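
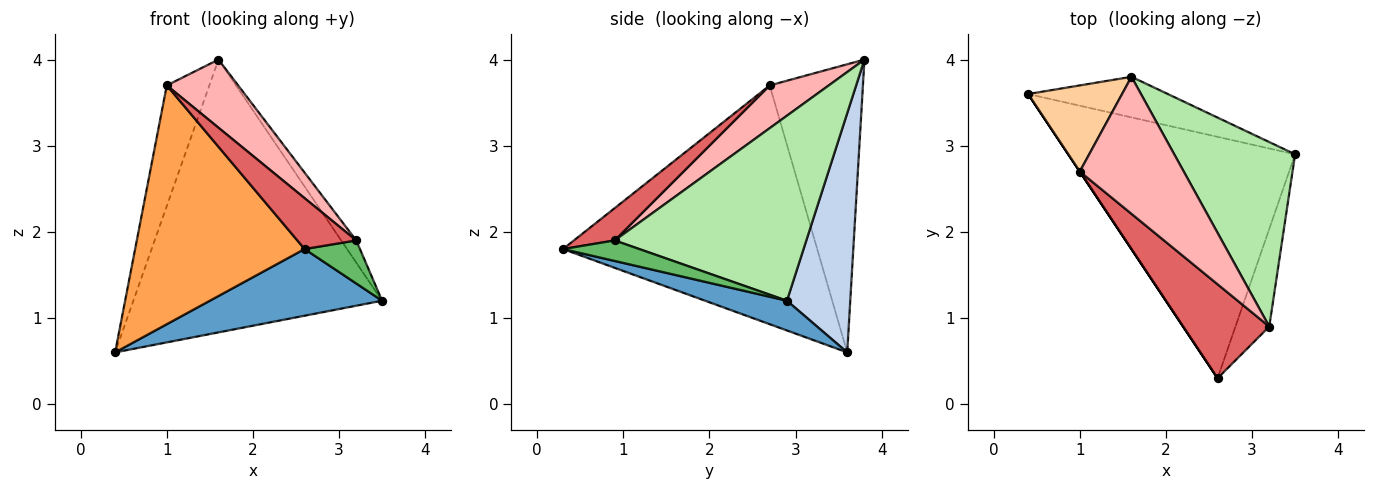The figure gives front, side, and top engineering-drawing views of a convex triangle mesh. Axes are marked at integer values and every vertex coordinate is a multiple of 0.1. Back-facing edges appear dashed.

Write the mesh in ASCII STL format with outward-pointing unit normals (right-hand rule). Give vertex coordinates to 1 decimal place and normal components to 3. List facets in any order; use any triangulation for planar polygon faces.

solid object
 facet normal 0.125 -0.264 -0.956
  outer loop
   vertex 2.6 0.3 1.8
   vertex 0.4 3.6 0.6
   vertex 3.5 2.9 1.2
  endloop
 endfacet
 facet normal 0.244 0.959 -0.143
  outer loop
   vertex 1.6 3.8 4.0
   vertex 3.5 2.9 1.2
   vertex 0.4 3.6 0.6
  endloop
 endfacet
 facet normal -0.832 -0.555 0.000
  outer loop
   vertex 1.0 2.7 3.7
   vertex 0.4 3.6 0.6
   vertex 2.6 0.3 1.8
  endloop
 endfacet
 facet normal -0.872 0.398 0.284
  outer loop
   vertex 1.0 2.7 3.7
   vertex 1.6 3.8 4.0
   vertex 0.4 3.6 0.6
  endloop
 endfacet
 facet normal 0.486 -0.353 -0.800
  outer loop
   vertex 3.2 0.9 1.9
   vertex 2.6 0.3 1.8
   vertex 3.5 2.9 1.2
  endloop
 endfacet
 facet normal 0.835 0.066 0.546
  outer loop
   vertex 3.2 0.9 1.9
   vertex 3.5 2.9 1.2
   vertex 1.6 3.8 4.0
  endloop
 endfacet
 facet normal 0.313 -0.452 0.835
  outer loop
   vertex 3.2 0.9 1.9
   vertex 1.0 2.7 3.7
   vertex 2.6 0.3 1.8
  endloop
 endfacet
 facet normal 0.346 -0.418 0.840
  outer loop
   vertex 3.2 0.9 1.9
   vertex 1.6 3.8 4.0
   vertex 1.0 2.7 3.7
  endloop
 endfacet
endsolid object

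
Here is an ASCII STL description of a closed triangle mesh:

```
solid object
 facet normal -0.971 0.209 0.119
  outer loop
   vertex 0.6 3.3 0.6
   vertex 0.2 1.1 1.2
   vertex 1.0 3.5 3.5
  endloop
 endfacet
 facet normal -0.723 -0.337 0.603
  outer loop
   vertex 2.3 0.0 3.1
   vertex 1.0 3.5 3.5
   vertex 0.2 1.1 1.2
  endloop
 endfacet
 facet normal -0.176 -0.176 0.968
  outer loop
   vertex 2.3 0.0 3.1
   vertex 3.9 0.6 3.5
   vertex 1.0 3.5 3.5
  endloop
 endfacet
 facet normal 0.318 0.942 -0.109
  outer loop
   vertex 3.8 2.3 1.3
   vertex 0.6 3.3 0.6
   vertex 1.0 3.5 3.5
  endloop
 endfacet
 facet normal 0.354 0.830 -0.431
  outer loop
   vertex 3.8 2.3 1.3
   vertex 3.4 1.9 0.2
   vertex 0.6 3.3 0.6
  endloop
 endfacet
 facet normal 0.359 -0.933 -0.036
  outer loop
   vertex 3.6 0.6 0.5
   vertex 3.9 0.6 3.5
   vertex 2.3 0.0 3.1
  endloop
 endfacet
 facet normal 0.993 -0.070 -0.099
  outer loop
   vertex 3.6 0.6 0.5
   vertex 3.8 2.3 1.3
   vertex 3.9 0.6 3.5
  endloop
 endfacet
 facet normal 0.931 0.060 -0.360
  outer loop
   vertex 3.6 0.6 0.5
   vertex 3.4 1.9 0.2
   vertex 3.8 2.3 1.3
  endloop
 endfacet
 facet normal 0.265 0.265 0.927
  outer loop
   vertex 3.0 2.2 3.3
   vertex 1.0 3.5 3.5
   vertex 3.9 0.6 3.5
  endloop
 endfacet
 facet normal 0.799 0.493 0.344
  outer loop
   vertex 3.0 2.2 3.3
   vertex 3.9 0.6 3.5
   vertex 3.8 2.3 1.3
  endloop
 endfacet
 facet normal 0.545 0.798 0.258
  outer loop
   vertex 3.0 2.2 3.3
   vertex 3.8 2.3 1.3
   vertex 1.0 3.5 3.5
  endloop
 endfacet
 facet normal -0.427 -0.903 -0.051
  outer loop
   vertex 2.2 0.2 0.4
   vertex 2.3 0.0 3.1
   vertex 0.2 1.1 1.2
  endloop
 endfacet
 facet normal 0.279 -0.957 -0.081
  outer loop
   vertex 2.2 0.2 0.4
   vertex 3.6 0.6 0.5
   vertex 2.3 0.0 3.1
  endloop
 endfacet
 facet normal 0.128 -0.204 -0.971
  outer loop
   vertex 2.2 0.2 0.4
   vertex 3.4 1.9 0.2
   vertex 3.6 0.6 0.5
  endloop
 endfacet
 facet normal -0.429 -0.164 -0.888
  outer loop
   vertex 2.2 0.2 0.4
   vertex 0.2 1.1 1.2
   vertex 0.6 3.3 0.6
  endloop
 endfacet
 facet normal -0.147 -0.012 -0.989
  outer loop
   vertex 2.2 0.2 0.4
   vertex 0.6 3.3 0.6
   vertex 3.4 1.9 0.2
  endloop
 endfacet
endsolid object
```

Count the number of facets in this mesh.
16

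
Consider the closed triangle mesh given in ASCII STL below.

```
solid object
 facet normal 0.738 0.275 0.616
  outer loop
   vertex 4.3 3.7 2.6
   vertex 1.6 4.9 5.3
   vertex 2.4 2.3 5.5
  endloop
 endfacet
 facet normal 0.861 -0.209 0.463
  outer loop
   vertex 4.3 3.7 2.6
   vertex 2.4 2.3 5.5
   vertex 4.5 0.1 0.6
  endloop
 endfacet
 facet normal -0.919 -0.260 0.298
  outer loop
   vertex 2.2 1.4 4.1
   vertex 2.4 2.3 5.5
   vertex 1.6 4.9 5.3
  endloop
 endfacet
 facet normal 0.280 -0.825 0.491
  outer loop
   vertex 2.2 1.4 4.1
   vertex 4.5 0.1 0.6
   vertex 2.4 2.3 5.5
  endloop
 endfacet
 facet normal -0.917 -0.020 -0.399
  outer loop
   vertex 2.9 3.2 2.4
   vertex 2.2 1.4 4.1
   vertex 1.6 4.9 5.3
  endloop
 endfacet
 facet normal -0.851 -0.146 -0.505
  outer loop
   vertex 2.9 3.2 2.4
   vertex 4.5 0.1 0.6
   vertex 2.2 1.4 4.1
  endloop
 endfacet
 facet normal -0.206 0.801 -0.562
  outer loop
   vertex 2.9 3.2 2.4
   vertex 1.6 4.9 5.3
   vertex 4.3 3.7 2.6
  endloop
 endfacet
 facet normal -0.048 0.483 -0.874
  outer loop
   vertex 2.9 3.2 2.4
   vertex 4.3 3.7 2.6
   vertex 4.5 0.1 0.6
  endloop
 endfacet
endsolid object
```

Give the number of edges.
12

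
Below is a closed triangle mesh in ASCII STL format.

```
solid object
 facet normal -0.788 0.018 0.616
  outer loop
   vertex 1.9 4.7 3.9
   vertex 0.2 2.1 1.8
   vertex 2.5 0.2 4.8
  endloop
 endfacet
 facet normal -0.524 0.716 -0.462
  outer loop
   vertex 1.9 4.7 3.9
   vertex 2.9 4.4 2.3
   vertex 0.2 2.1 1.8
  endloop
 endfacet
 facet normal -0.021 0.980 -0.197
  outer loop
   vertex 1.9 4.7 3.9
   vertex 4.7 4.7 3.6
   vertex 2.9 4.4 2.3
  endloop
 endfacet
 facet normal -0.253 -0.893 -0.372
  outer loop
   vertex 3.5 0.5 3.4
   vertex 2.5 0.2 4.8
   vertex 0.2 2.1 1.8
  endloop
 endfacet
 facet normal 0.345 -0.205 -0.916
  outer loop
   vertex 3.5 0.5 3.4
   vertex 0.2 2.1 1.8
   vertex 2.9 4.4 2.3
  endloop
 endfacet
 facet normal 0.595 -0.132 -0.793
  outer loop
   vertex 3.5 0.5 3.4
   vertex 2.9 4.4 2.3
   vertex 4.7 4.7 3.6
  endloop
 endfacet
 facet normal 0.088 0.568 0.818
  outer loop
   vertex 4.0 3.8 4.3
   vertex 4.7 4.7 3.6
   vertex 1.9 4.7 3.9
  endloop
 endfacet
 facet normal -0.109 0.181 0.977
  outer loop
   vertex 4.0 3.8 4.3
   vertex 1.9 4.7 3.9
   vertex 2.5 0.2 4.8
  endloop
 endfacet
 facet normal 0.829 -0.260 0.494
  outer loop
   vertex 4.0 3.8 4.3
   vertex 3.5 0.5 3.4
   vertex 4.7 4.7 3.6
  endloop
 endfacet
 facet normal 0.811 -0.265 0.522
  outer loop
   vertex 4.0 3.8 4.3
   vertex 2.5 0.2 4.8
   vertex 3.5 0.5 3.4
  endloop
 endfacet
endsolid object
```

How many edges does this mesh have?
15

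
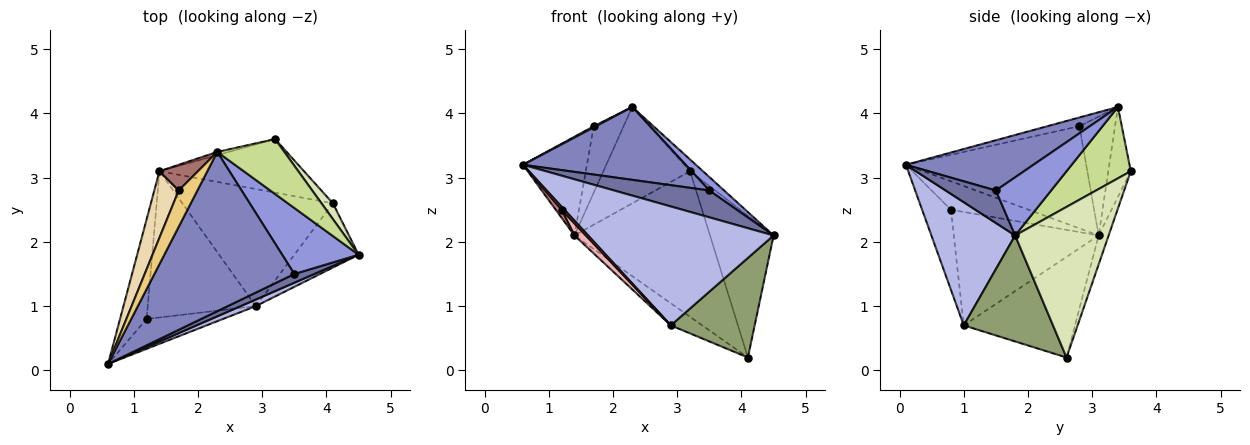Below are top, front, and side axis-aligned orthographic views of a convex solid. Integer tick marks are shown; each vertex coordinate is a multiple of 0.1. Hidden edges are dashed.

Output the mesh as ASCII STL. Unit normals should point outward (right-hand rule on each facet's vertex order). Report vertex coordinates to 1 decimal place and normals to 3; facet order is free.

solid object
 facet normal 0.448 -0.850 0.276
  outer loop
   vertex 3.5 1.5 2.8
   vertex 0.6 0.1 3.2
   vertex 4.5 1.8 2.1
  endloop
 endfacet
 facet normal 0.310 -0.396 0.864
  outer loop
   vertex 3.5 1.5 2.8
   vertex 2.3 3.4 4.1
   vertex 0.6 0.1 3.2
  endloop
 endfacet
 facet normal 0.598 -0.160 0.786
  outer loop
   vertex 3.5 1.5 2.8
   vertex 4.5 1.8 2.1
   vertex 2.3 3.4 4.1
  endloop
 endfacet
 facet normal 0.411 -0.910 0.050
  outer loop
   vertex 2.9 1.0 0.7
   vertex 4.5 1.8 2.1
   vertex 0.6 0.1 3.2
  endloop
 endfacet
 facet normal 0.667 -0.626 -0.404
  outer loop
   vertex 2.9 1.0 0.7
   vertex 4.1 2.6 0.2
   vertex 4.5 1.8 2.1
  endloop
 endfacet
 facet normal -0.549 0.155 -0.821
  outer loop
   vertex 2.9 1.0 0.7
   vertex 1.4 3.1 2.1
   vertex 4.1 2.6 0.2
  endloop
 endfacet
 facet normal 0.721 0.144 0.678
  outer loop
   vertex 3.2 3.6 3.1
   vertex 2.3 3.4 4.1
   vertex 4.5 1.8 2.1
  endloop
 endfacet
 facet normal 0.825 0.561 0.063
  outer loop
   vertex 3.2 3.6 3.1
   vertex 4.5 1.8 2.1
   vertex 4.1 2.6 0.2
  endloop
 endfacet
 facet normal -0.251 0.967 -0.032
  outer loop
   vertex 3.2 3.6 3.1
   vertex 1.4 3.1 2.1
   vertex 2.3 3.4 4.1
  endloop
 endfacet
 facet normal -0.069 0.936 -0.344
  outer loop
   vertex 3.2 3.6 3.1
   vertex 4.1 2.6 0.2
   vertex 1.4 3.1 2.1
  endloop
 endfacet
 facet normal -0.424 -0.028 0.905
  outer loop
   vertex 1.7 2.8 3.8
   vertex 0.6 0.1 3.2
   vertex 2.3 3.4 4.1
  endloop
 endfacet
 facet normal -0.920 0.326 0.220
  outer loop
   vertex 1.7 2.8 3.8
   vertex 1.4 3.1 2.1
   vertex 0.6 0.1 3.2
  endloop
 endfacet
 facet normal -0.744 0.623 0.241
  outer loop
   vertex 1.7 2.8 3.8
   vertex 2.3 3.4 4.1
   vertex 1.4 3.1 2.1
  endloop
 endfacet
 facet normal -0.730 -0.055 -0.681
  outer loop
   vertex 1.2 0.8 2.5
   vertex 0.6 0.1 3.2
   vertex 1.4 3.1 2.1
  endloop
 endfacet
 facet normal -0.721 -0.071 -0.689
  outer loop
   vertex 1.2 0.8 2.5
   vertex 2.9 1.0 0.7
   vertex 0.6 0.1 3.2
  endloop
 endfacet
 facet normal -0.723 -0.057 -0.689
  outer loop
   vertex 1.2 0.8 2.5
   vertex 1.4 3.1 2.1
   vertex 2.9 1.0 0.7
  endloop
 endfacet
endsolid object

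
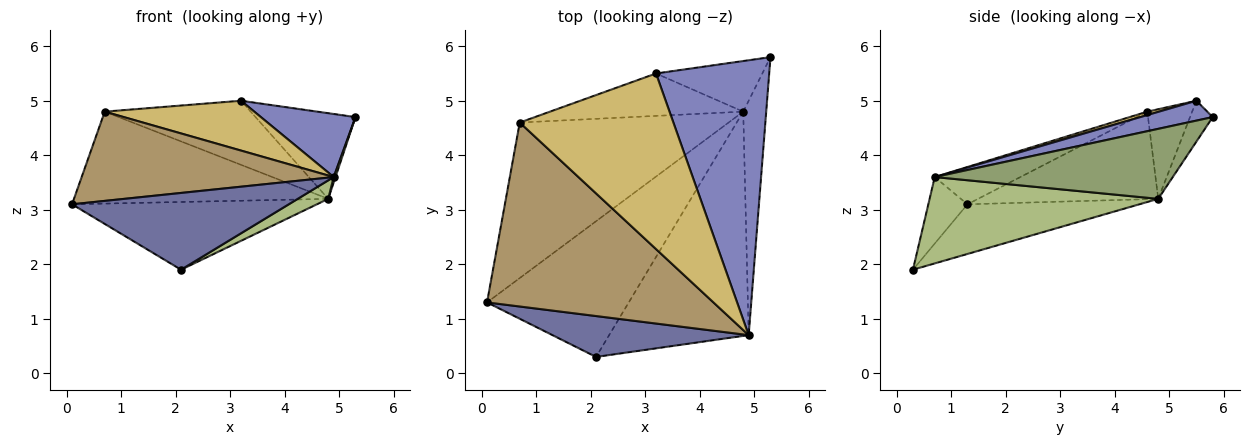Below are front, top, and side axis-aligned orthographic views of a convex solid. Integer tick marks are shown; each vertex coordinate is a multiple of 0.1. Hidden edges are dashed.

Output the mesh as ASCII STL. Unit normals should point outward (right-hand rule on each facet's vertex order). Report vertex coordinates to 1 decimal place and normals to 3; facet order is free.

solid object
 facet normal -0.157 -0.872 0.464
  outer loop
   vertex 4.9 0.7 3.6
   vertex 0.1 1.3 3.1
   vertex 2.1 0.3 1.9
  endloop
 endfacet
 facet normal 0.169 -0.220 0.961
  outer loop
   vertex 4.9 0.7 3.6
   vertex 5.3 5.8 4.7
   vertex 3.2 5.5 5.0
  endloop
 endfacet
 facet normal -0.299 0.426 -0.854
  outer loop
   vertex 4.8 4.8 3.2
   vertex 2.1 0.3 1.9
   vertex 0.1 1.3 3.1
  endloop
 endfacet
 facet normal -0.192 0.845 -0.499
  outer loop
   vertex 4.8 4.8 3.2
   vertex 3.2 5.5 5.0
   vertex 5.3 5.8 4.7
  endloop
 endfacet
 facet normal 0.950 -0.007 -0.312
  outer loop
   vertex 4.8 4.8 3.2
   vertex 5.3 5.8 4.7
   vertex 4.9 0.7 3.6
  endloop
 endfacet
 facet normal 0.525 -0.070 -0.848
  outer loop
   vertex 4.8 4.8 3.2
   vertex 4.9 0.7 3.6
   vertex 2.1 0.3 1.9
  endloop
 endfacet
 facet normal -0.339 0.479 -0.810
  outer loop
   vertex 0.7 4.6 4.8
   vertex 4.8 4.8 3.2
   vertex 0.1 1.3 3.1
  endloop
 endfacet
 facet normal -0.248 0.808 -0.535
  outer loop
   vertex 0.7 4.6 4.8
   vertex 3.2 5.5 5.0
   vertex 4.8 4.8 3.2
  endloop
 endfacet
 facet normal -0.147 -0.432 0.890
  outer loop
   vertex 0.7 4.6 4.8
   vertex 0.1 1.3 3.1
   vertex 4.9 0.7 3.6
  endloop
 endfacet
 facet normal 0.021 -0.273 0.962
  outer loop
   vertex 0.7 4.6 4.8
   vertex 4.9 0.7 3.6
   vertex 3.2 5.5 5.0
  endloop
 endfacet
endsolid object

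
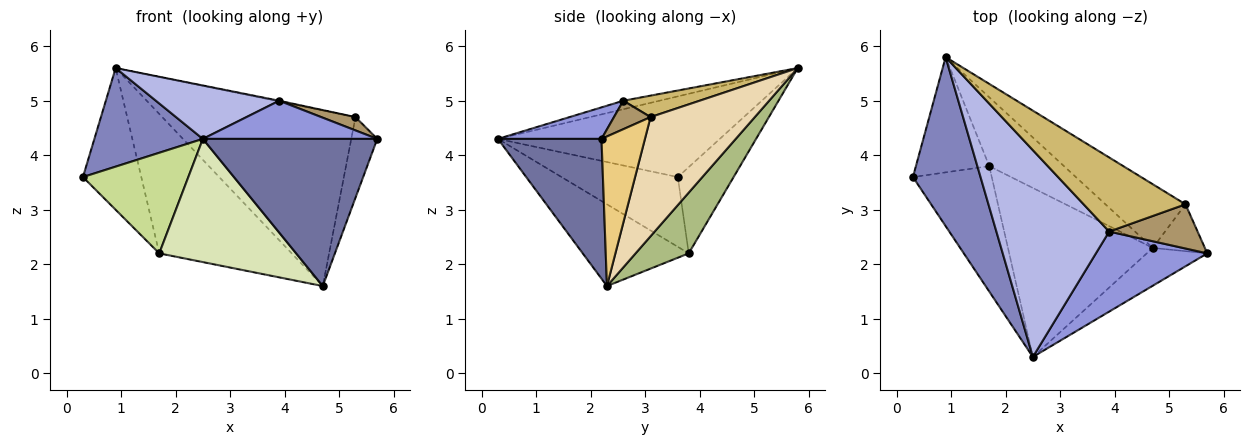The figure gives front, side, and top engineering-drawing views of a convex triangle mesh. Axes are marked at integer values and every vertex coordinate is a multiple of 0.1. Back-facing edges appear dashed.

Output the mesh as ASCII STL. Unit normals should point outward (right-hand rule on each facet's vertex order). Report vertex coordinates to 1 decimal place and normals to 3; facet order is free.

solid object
 facet normal 0.499 -0.840 -0.216
  outer loop
   vertex 4.7 2.3 1.6
   vertex 5.7 2.2 4.3
   vertex 2.5 0.3 4.3
  endloop
 endfacet
 facet normal -0.718 -0.351 0.601
  outer loop
   vertex 0.9 5.8 5.6
   vertex 0.3 3.6 3.6
   vertex 2.5 0.3 4.3
  endloop
 endfacet
 facet normal 0.248 -0.417 0.875
  outer loop
   vertex 3.9 2.6 5.0
   vertex 2.5 0.3 4.3
   vertex 5.7 2.2 4.3
  endloop
 endfacet
 facet normal -0.073 -0.249 0.966
  outer loop
   vertex 3.9 2.6 5.0
   vertex 0.9 5.8 5.6
   vertex 2.5 0.3 4.3
  endloop
 endfacet
 facet normal -0.596 0.623 -0.507
  outer loop
   vertex 1.7 3.8 2.2
   vertex 0.3 3.6 3.6
   vertex 0.9 5.8 5.6
  endloop
 endfacet
 facet normal 0.339 0.844 -0.417
  outer loop
   vertex 1.7 3.8 2.2
   vertex 0.9 5.8 5.6
   vertex 4.7 2.3 1.6
  endloop
 endfacet
 facet normal -0.568 -0.515 -0.642
  outer loop
   vertex 1.7 3.8 2.2
   vertex 2.5 0.3 4.3
   vertex 0.3 3.6 3.6
  endloop
 endfacet
 facet normal -0.415 -0.536 -0.735
  outer loop
   vertex 1.7 3.8 2.2
   vertex 4.7 2.3 1.6
   vertex 2.5 0.3 4.3
  endloop
 endfacet
 facet normal 0.295 -0.276 0.915
  outer loop
   vertex 5.3 3.1 4.7
   vertex 3.9 2.6 5.0
   vertex 5.7 2.2 4.3
  endloop
 endfacet
 facet normal 0.206 0.010 0.978
  outer loop
   vertex 5.3 3.1 4.7
   vertex 0.9 5.8 5.6
   vertex 3.9 2.6 5.0
  endloop
 endfacet
 facet normal 0.822 0.492 -0.286
  outer loop
   vertex 5.3 3.1 4.7
   vertex 5.7 2.2 4.3
   vertex 4.7 2.3 1.6
  endloop
 endfacet
 facet normal 0.452 0.838 -0.304
  outer loop
   vertex 5.3 3.1 4.7
   vertex 4.7 2.3 1.6
   vertex 0.9 5.8 5.6
  endloop
 endfacet
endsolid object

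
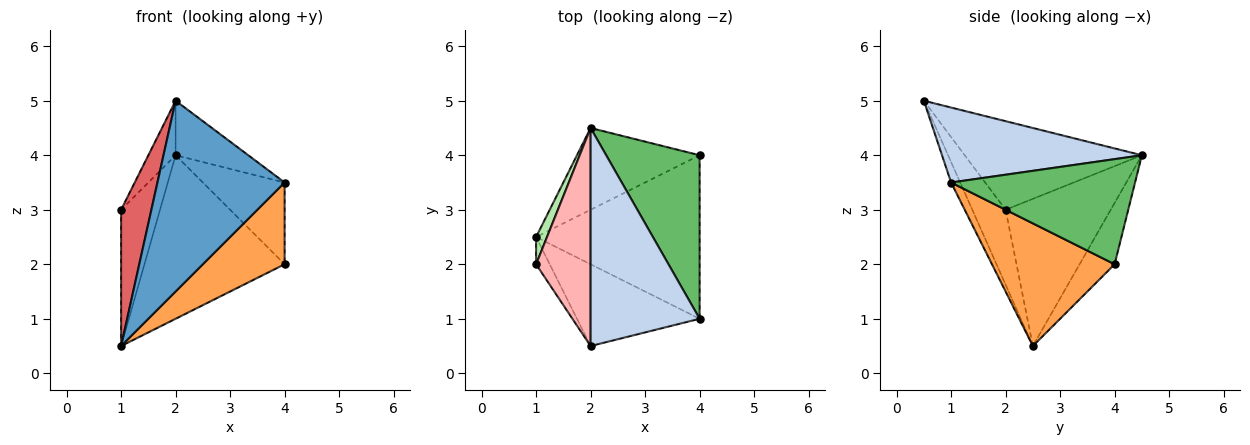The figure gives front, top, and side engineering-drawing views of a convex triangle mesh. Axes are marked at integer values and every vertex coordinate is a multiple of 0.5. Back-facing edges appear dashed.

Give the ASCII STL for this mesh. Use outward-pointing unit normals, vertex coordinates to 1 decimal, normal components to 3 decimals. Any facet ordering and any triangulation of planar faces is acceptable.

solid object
 facet normal -0.066 -0.917 -0.393
  outer loop
   vertex 2.0 0.5 5.0
   vertex 1.0 2.5 0.5
   vertex 4.0 1.0 3.5
  endloop
 endfacet
 facet normal 0.555 0.202 0.807
  outer loop
   vertex 2.0 0.5 5.0
   vertex 4.0 1.0 3.5
   vertex 2.0 4.5 4.0
  endloop
 endfacet
 facet normal 0.557 -0.371 -0.743
  outer loop
   vertex 4.0 4.0 2.0
   vertex 4.0 1.0 3.5
   vertex 1.0 2.5 0.5
  endloop
 endfacet
 facet normal -0.218 0.873 -0.436
  outer loop
   vertex 4.0 4.0 2.0
   vertex 1.0 2.5 0.5
   vertex 2.0 4.5 4.0
  endloop
 endfacet
 facet normal 0.709 0.315 0.630
  outer loop
   vertex 4.0 4.0 2.0
   vertex 2.0 4.5 4.0
   vertex 4.0 1.0 3.5
  endloop
 endfacet
 facet normal -0.935 0.346 0.069
  outer loop
   vertex 1.0 2.0 3.0
   vertex 2.0 4.5 4.0
   vertex 1.0 2.5 0.5
  endloop
 endfacet
 facet normal -0.733 -0.667 -0.133
  outer loop
   vertex 1.0 2.0 3.0
   vertex 1.0 2.5 0.5
   vertex 2.0 0.5 5.0
  endloop
 endfacet
 facet normal -0.844 0.130 0.520
  outer loop
   vertex 1.0 2.0 3.0
   vertex 2.0 0.5 5.0
   vertex 2.0 4.5 4.0
  endloop
 endfacet
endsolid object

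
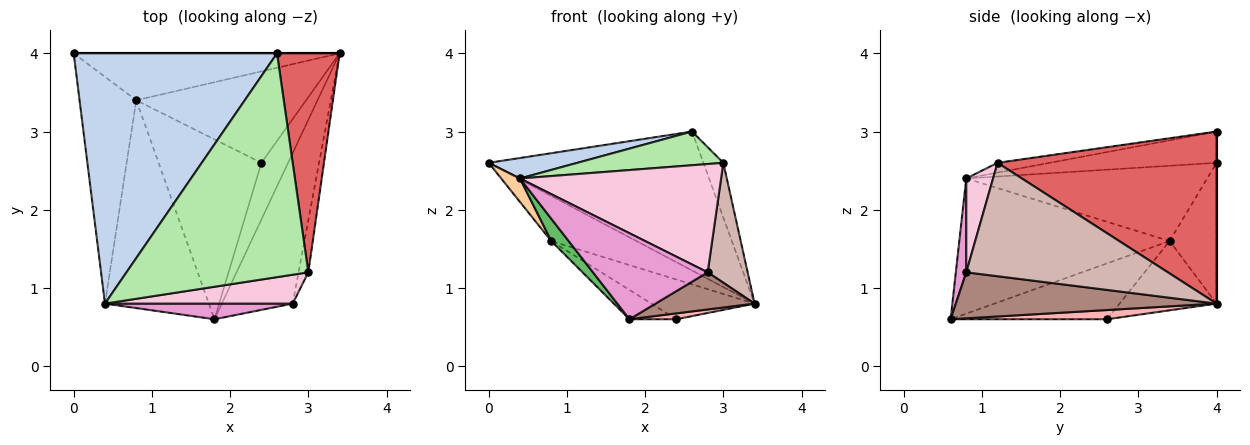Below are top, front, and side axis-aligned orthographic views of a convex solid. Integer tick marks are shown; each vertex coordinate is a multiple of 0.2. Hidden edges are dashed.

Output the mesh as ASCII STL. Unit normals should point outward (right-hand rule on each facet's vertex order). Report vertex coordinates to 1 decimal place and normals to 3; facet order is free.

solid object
 facet normal 0.000 1.000 0.000
  outer loop
   vertex 2.6 4.0 3.0
   vertex 3.4 4.0 0.8
   vertex 0.0 4.0 2.6
  endloop
 endfacet
 facet normal -0.152 -0.081 0.985
  outer loop
   vertex 0.4 0.8 2.4
   vertex 2.6 4.0 3.0
   vertex 0.0 4.0 2.6
  endloop
 endfacet
 facet normal -0.357 0.647 -0.674
  outer loop
   vertex 0.8 3.4 1.6
   vertex 0.0 4.0 2.6
   vertex 3.4 4.0 0.8
  endloop
 endfacet
 facet normal -0.797 -0.062 -0.600
  outer loop
   vertex 0.8 3.4 1.6
   vertex 0.4 0.8 2.4
   vertex 0.0 4.0 2.6
  endloop
 endfacet
 facet normal -0.791 -0.065 -0.608
  outer loop
   vertex 0.8 3.4 1.6
   vertex 1.8 0.6 0.6
   vertex 0.4 0.8 2.4
  endloop
 endfacet
 facet normal -0.053 -0.149 0.987
  outer loop
   vertex 3.0 1.2 2.6
   vertex 2.6 4.0 3.0
   vertex 0.4 0.8 2.4
  endloop
 endfacet
 facet normal 0.936 0.085 0.341
  outer loop
   vertex 3.0 1.2 2.6
   vertex 3.4 4.0 0.8
   vertex 2.6 4.0 3.0
  endloop
 endfacet
 facet normal 0.324 -0.097 -0.941
  outer loop
   vertex 2.4 2.6 0.6
   vertex 3.4 4.0 0.8
   vertex 1.8 0.6 0.6
  endloop
 endfacet
 facet normal -0.350 0.373 -0.859
  outer loop
   vertex 2.4 2.6 0.6
   vertex 0.8 3.4 1.6
   vertex 3.4 4.0 0.8
  endloop
 endfacet
 facet normal -0.473 0.142 -0.870
  outer loop
   vertex 2.4 2.6 0.6
   vertex 1.8 0.6 0.6
   vertex 0.8 3.4 1.6
  endloop
 endfacet
 facet normal 0.533 -0.203 -0.821
  outer loop
   vertex 2.8 0.8 1.2
   vertex 1.8 0.6 0.6
   vertex 3.4 4.0 0.8
  endloop
 endfacet
 facet normal 0.977 -0.194 -0.084
  outer loop
   vertex 2.8 0.8 1.2
   vertex 3.4 4.0 0.8
   vertex 3.0 1.2 2.6
  endloop
 endfacet
 facet normal 0.089 -0.980 0.178
  outer loop
   vertex 2.8 0.8 1.2
   vertex 0.4 0.8 2.4
   vertex 1.8 0.6 0.6
  endloop
 endfacet
 facet normal 0.128 -0.958 0.256
  outer loop
   vertex 2.8 0.8 1.2
   vertex 3.0 1.2 2.6
   vertex 0.4 0.8 2.4
  endloop
 endfacet
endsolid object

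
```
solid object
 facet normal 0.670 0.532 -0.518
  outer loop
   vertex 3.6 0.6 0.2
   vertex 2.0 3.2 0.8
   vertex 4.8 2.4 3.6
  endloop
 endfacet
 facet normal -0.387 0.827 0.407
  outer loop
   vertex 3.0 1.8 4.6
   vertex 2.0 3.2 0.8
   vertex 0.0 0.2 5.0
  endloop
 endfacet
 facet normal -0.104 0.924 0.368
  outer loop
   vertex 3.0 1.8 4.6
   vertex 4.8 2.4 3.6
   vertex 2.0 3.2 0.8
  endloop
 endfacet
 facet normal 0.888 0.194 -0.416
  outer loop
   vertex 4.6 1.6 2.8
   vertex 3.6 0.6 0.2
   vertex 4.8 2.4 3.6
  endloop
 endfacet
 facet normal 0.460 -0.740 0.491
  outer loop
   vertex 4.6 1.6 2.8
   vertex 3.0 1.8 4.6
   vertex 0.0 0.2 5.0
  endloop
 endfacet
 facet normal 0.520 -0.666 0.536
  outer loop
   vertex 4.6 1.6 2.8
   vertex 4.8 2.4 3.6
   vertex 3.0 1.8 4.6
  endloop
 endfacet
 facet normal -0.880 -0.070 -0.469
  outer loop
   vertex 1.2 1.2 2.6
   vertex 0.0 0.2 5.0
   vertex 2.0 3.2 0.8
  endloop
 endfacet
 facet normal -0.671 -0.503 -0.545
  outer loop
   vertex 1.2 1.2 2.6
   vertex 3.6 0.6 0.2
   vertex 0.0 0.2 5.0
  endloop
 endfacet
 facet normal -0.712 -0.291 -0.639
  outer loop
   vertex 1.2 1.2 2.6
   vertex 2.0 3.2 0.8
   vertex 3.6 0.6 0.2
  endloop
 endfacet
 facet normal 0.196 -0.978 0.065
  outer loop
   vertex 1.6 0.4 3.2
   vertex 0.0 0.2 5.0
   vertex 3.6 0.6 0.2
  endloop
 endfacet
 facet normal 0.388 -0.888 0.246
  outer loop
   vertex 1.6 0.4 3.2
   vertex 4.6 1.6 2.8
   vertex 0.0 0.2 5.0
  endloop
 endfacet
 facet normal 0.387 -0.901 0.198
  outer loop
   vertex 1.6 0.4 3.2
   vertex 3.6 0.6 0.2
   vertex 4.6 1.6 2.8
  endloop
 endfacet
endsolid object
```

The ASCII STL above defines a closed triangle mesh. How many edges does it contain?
18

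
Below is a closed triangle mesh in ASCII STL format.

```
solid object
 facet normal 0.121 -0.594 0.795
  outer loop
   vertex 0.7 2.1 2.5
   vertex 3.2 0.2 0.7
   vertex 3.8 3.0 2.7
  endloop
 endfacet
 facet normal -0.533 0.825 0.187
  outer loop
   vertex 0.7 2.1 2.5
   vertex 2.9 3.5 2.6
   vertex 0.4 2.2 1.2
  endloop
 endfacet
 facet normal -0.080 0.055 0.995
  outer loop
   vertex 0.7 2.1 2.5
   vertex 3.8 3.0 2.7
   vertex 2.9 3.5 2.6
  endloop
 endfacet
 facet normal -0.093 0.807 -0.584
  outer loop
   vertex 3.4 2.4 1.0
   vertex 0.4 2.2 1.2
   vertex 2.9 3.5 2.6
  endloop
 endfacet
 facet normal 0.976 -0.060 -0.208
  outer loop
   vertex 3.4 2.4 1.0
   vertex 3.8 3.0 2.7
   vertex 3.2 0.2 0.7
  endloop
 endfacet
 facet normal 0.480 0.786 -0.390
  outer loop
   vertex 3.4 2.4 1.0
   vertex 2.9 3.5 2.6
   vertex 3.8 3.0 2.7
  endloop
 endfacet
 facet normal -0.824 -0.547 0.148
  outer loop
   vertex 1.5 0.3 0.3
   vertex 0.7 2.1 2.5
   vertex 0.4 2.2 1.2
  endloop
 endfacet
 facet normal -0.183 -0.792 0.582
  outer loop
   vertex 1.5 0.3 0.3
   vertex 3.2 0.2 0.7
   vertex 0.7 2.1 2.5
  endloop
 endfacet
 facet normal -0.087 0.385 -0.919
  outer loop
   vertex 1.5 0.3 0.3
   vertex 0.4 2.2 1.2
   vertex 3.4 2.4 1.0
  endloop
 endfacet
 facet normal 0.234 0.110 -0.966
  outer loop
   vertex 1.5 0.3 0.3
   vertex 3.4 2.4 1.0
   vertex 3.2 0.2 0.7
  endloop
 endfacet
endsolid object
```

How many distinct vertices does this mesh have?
7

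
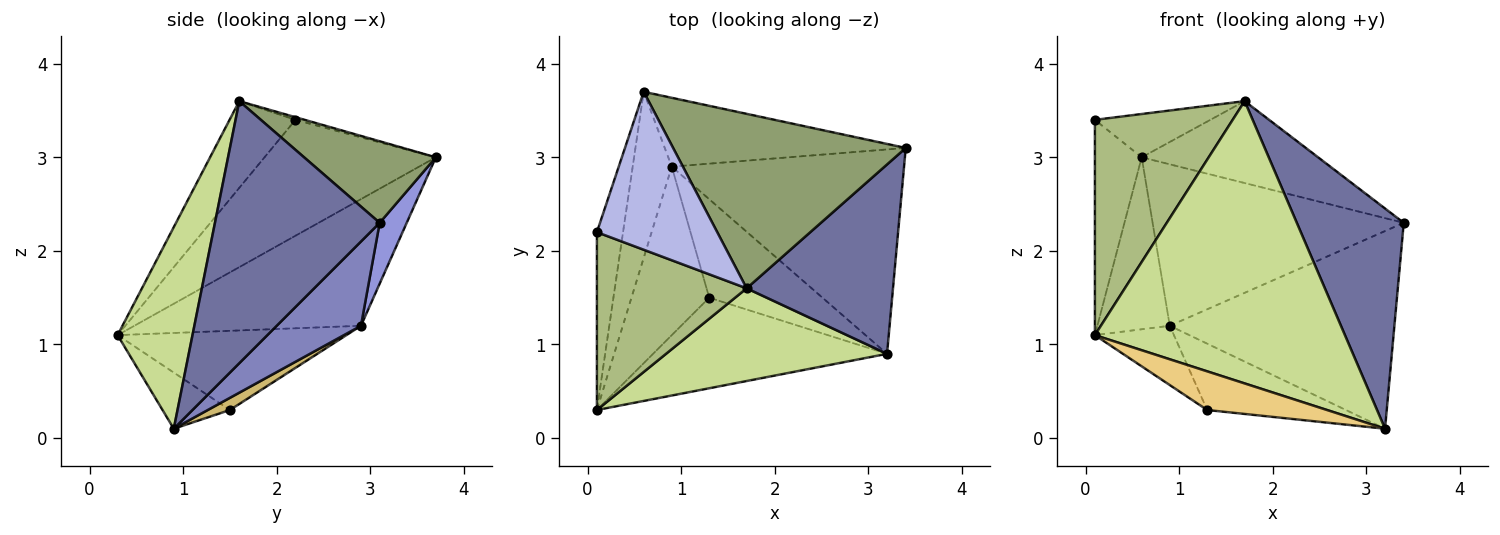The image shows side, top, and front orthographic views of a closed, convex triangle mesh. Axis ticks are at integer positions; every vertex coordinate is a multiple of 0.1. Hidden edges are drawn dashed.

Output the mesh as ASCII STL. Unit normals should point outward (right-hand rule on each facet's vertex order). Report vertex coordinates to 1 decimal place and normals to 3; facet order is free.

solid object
 facet normal 0.760 -0.493 0.424
  outer loop
   vertex 1.7 1.6 3.6
   vertex 3.2 0.9 0.1
   vertex 3.4 3.1 2.3
  endloop
 endfacet
 facet normal 0.252 0.673 -0.696
  outer loop
   vertex 0.9 2.9 1.2
   vertex 3.4 3.1 2.3
   vertex 3.2 0.9 0.1
  endloop
 endfacet
 facet normal 0.099 0.915 -0.390
  outer loop
   vertex 0.6 3.7 3.0
   vertex 3.4 3.1 2.3
   vertex 0.9 2.9 1.2
  endloop
 endfacet
 facet normal -0.021 0.264 0.964
  outer loop
   vertex 0.6 3.7 3.0
   vertex 0.1 2.2 3.4
   vertex 1.7 1.6 3.6
  endloop
 endfacet
 facet normal 0.302 0.405 0.863
  outer loop
   vertex 0.6 3.7 3.0
   vertex 1.7 1.6 3.6
   vertex 3.4 3.1 2.3
  endloop
 endfacet
 facet normal -0.346 -0.723 0.598
  outer loop
   vertex 0.1 0.3 1.1
   vertex 1.7 1.6 3.6
   vertex 0.1 2.2 3.4
  endloop
 endfacet
 facet normal 0.274 -0.914 0.300
  outer loop
   vertex 0.1 0.3 1.1
   vertex 3.2 0.9 0.1
   vertex 1.7 1.6 3.6
  endloop
 endfacet
 facet normal -0.943 0.257 -0.213
  outer loop
   vertex 0.1 0.3 1.1
   vertex 0.1 2.2 3.4
   vertex 0.6 3.7 3.0
  endloop
 endfacet
 facet normal -0.914 0.292 -0.282
  outer loop
   vertex 0.1 0.3 1.1
   vertex 0.6 3.7 3.0
   vertex 0.9 2.9 1.2
  endloop
 endfacet
 facet normal 0.089 0.556 -0.826
  outer loop
   vertex 1.3 1.5 0.3
   vertex 0.9 2.9 1.2
   vertex 3.2 0.9 0.1
  endloop
 endfacet
 facet normal -0.216 -0.383 -0.898
  outer loop
   vertex 1.3 1.5 0.3
   vertex 3.2 0.9 0.1
   vertex 0.1 0.3 1.1
  endloop
 endfacet
 facet normal -0.693 0.239 -0.680
  outer loop
   vertex 1.3 1.5 0.3
   vertex 0.1 0.3 1.1
   vertex 0.9 2.9 1.2
  endloop
 endfacet
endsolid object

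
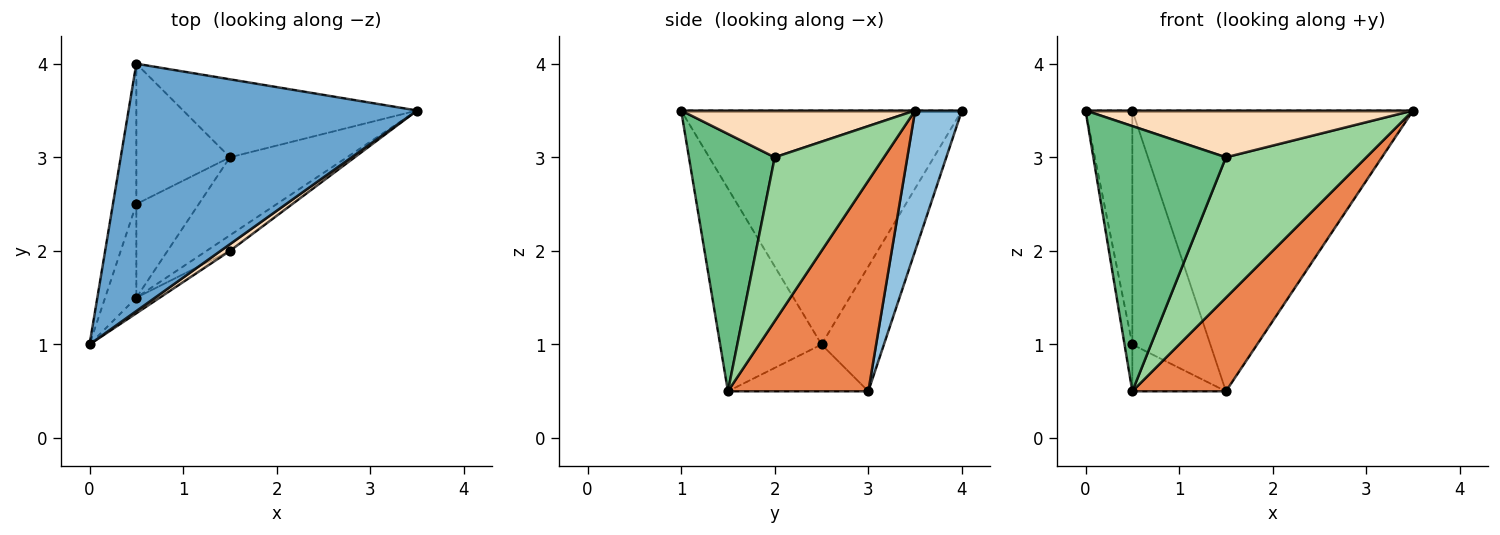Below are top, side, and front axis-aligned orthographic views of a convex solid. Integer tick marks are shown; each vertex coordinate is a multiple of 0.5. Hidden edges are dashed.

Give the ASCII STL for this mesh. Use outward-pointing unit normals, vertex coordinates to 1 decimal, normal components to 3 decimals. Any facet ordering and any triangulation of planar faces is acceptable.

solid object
 facet normal 0.000 0.000 1.000
  outer loop
   vertex 0.5 4.0 3.5
   vertex 0.0 1.0 3.5
   vertex 3.5 3.5 3.5
  endloop
 endfacet
 facet normal 0.159 0.951 -0.264
  outer loop
   vertex 1.5 3.0 0.5
   vertex 0.5 4.0 3.5
   vertex 3.5 3.5 3.5
  endloop
 endfacet
 facet normal -0.982 0.164 -0.098
  outer loop
   vertex 0.5 2.5 1.0
   vertex 0.0 1.0 3.5
   vertex 0.5 4.0 3.5
  endloop
 endfacet
 facet normal -0.566 0.707 -0.424
  outer loop
   vertex 0.5 2.5 1.0
   vertex 0.5 4.0 3.5
   vertex 1.5 3.0 0.5
  endloop
 endfacet
 facet normal 0.755 -0.504 -0.420
  outer loop
   vertex 0.5 1.5 0.5
   vertex 1.5 3.0 0.5
   vertex 3.5 3.5 3.5
  endloop
 endfacet
 facet normal -0.986 0.076 -0.152
  outer loop
   vertex 0.5 1.5 0.5
   vertex 0.0 1.0 3.5
   vertex 0.5 2.5 1.0
  endloop
 endfacet
 facet normal -0.557 0.371 -0.743
  outer loop
   vertex 0.5 1.5 0.5
   vertex 0.5 2.5 1.0
   vertex 1.5 3.0 0.5
  endloop
 endfacet
 facet normal 0.577 -0.808 0.115
  outer loop
   vertex 1.5 2.0 3.0
   vertex 3.5 3.5 3.5
   vertex 0.0 1.0 3.5
  endloop
 endfacet
 facet normal 0.543 -0.839 -0.049
  outer loop
   vertex 1.5 2.0 3.0
   vertex 0.0 1.0 3.5
   vertex 0.5 1.5 0.5
  endloop
 endfacet
 facet normal 0.612 -0.786 -0.087
  outer loop
   vertex 1.5 2.0 3.0
   vertex 0.5 1.5 0.5
   vertex 3.5 3.5 3.5
  endloop
 endfacet
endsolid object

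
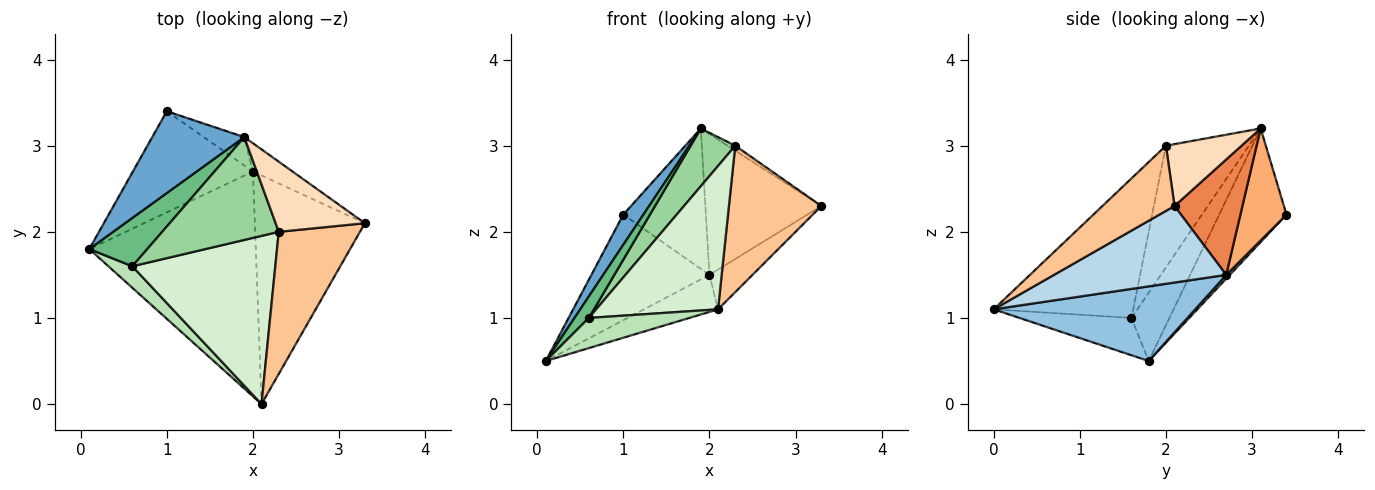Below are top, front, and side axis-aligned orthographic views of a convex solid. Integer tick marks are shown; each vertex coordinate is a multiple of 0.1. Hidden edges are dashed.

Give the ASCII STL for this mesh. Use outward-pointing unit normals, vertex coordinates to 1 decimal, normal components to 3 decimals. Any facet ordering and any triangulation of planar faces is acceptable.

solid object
 facet normal -0.757 -0.226 0.613
  outer loop
   vertex 1.0 3.4 2.2
   vertex 0.1 1.8 0.5
   vertex 1.9 3.1 3.2
  endloop
 endfacet
 facet normal 0.405 0.149 -0.902
  outer loop
   vertex 2.0 2.7 1.5
   vertex 2.1 0.0 1.1
   vertex 0.1 1.8 0.5
  endloop
 endfacet
 facet normal 0.565 0.141 -0.813
  outer loop
   vertex 2.0 2.7 1.5
   vertex 3.3 2.1 2.3
   vertex 2.1 0.0 1.1
  endloop
 endfacet
 facet normal 0.022 0.722 -0.691
  outer loop
   vertex 2.0 2.7 1.5
   vertex 0.1 1.8 0.5
   vertex 1.0 3.4 2.2
  endloop
 endfacet
 facet normal 0.498 0.850 -0.171
  outer loop
   vertex 2.0 2.7 1.5
   vertex 1.9 3.1 3.2
   vertex 3.3 2.1 2.3
  endloop
 endfacet
 facet normal 0.480 0.860 -0.174
  outer loop
   vertex 2.0 2.7 1.5
   vertex 1.0 3.4 2.2
   vertex 1.9 3.1 3.2
  endloop
 endfacet
 facet normal 0.488 -0.626 0.608
  outer loop
   vertex 2.3 2.0 3.0
   vertex 2.1 0.0 1.1
   vertex 3.3 2.1 2.3
  endloop
 endfacet
 facet normal 0.569 0.058 0.821
  outer loop
   vertex 2.3 2.0 3.0
   vertex 3.3 2.1 2.3
   vertex 1.9 3.1 3.2
  endloop
 endfacet
 facet normal -0.733 -0.277 0.622
  outer loop
   vertex 0.6 1.6 1.0
   vertex 1.9 3.1 3.2
   vertex 0.1 1.8 0.5
  endloop
 endfacet
 facet normal -0.673 -0.362 0.645
  outer loop
   vertex 0.6 1.6 1.0
   vertex 2.3 2.0 3.0
   vertex 1.9 3.1 3.2
  endloop
 endfacet
 facet normal -0.672 -0.603 0.431
  outer loop
   vertex 0.6 1.6 1.0
   vertex 0.1 1.8 0.5
   vertex 2.1 0.0 1.1
  endloop
 endfacet
 facet normal -0.596 -0.521 0.611
  outer loop
   vertex 0.6 1.6 1.0
   vertex 2.1 0.0 1.1
   vertex 2.3 2.0 3.0
  endloop
 endfacet
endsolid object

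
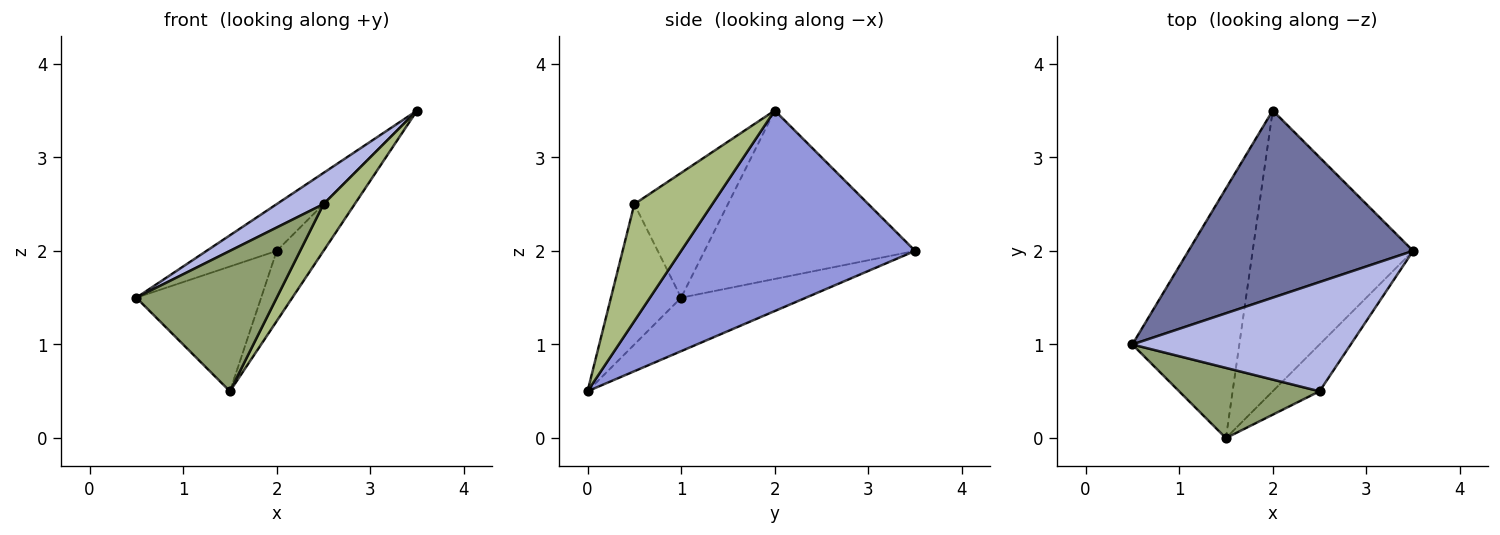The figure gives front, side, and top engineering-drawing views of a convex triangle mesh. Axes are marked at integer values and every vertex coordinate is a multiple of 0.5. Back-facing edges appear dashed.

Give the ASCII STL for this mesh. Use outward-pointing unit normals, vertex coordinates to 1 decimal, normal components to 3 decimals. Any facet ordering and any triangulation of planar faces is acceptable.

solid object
 facet normal -0.588 0.196 0.784
  outer loop
   vertex 2.0 3.5 2.0
   vertex 0.5 1.0 1.5
   vertex 3.5 2.0 3.5
  endloop
 endfacet
 facet normal -0.408 0.408 -0.816
  outer loop
   vertex 1.5 0.0 0.5
   vertex 0.5 1.0 1.5
   vertex 2.0 3.5 2.0
  endloop
 endfacet
 facet normal 0.772 0.154 -0.617
  outer loop
   vertex 1.5 0.0 0.5
   vertex 2.0 3.5 2.0
   vertex 3.5 2.0 3.5
  endloop
 endfacet
 facet normal -0.482 -0.241 0.843
  outer loop
   vertex 2.5 0.5 2.5
   vertex 3.5 2.0 3.5
   vertex 0.5 1.0 1.5
  endloop
 endfacet
 facet normal -0.408 -0.816 0.408
  outer loop
   vertex 2.5 0.5 2.5
   vertex 0.5 1.0 1.5
   vertex 1.5 0.0 0.5
  endloop
 endfacet
 facet normal 0.870 -0.348 -0.348
  outer loop
   vertex 2.5 0.5 2.5
   vertex 1.5 0.0 0.5
   vertex 3.5 2.0 3.5
  endloop
 endfacet
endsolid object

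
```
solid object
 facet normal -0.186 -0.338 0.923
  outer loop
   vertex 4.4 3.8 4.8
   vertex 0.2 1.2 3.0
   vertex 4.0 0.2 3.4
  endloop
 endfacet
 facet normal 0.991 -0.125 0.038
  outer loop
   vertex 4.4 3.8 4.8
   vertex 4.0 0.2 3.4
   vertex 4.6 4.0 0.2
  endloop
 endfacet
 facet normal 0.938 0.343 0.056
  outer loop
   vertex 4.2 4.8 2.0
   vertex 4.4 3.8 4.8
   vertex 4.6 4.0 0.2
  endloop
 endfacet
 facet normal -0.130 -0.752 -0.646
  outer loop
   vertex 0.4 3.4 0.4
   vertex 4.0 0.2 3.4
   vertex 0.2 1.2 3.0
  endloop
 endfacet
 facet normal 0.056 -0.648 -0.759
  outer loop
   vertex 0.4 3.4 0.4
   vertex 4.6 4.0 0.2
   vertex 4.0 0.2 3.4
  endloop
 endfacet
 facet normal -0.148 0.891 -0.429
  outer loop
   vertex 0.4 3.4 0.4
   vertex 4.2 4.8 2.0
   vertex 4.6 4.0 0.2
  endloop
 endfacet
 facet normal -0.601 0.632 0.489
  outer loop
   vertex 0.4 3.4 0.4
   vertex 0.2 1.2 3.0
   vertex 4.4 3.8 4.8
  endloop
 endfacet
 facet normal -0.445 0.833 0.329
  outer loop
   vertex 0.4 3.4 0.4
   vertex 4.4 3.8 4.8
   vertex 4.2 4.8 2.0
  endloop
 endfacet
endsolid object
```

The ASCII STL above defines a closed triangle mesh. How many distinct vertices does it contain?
6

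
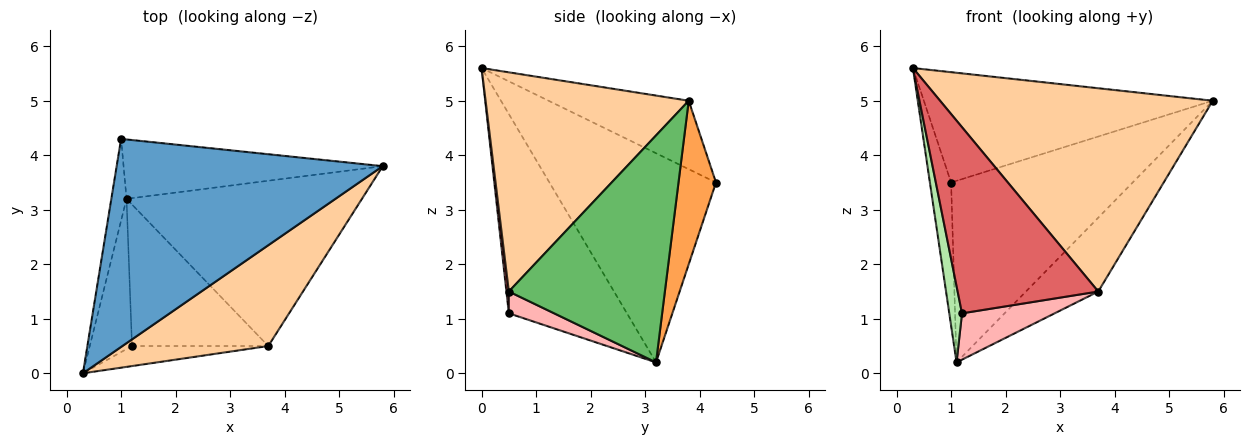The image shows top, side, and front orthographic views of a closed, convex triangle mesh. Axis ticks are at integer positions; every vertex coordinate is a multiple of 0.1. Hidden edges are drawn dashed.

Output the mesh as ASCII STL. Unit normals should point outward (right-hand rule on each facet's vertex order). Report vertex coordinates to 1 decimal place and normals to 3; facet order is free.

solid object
 facet normal -0.222 0.457 0.862
  outer loop
   vertex 1.0 4.3 3.5
   vertex 0.3 0.0 5.6
   vertex 5.8 3.8 5.0
  endloop
 endfacet
 facet normal -0.989 0.126 -0.072
  outer loop
   vertex 1.1 3.2 0.2
   vertex 0.3 0.0 5.6
   vertex 1.0 4.3 3.5
  endloop
 endfacet
 facet normal 0.192 0.933 -0.305
  outer loop
   vertex 1.1 3.2 0.2
   vertex 1.0 4.3 3.5
   vertex 5.8 3.8 5.0
  endloop
 endfacet
 facet normal 0.555 -0.745 0.369
  outer loop
   vertex 3.7 0.5 1.5
   vertex 5.8 3.8 5.0
   vertex 0.3 0.0 5.6
  endloop
 endfacet
 facet normal 0.661 0.306 -0.685
  outer loop
   vertex 3.7 0.5 1.5
   vertex 1.1 3.2 0.2
   vertex 5.8 3.8 5.0
  endloop
 endfacet
 facet normal -0.973 -0.105 -0.206
  outer loop
   vertex 1.2 0.5 1.1
   vertex 0.3 0.0 5.6
   vertex 1.1 3.2 0.2
  endloop
 endfacet
 facet normal 0.017 -0.994 -0.107
  outer loop
   vertex 1.2 0.5 1.1
   vertex 3.7 0.5 1.5
   vertex 0.3 0.0 5.6
  endloop
 endfacet
 facet normal 0.150 -0.308 -0.940
  outer loop
   vertex 1.2 0.5 1.1
   vertex 1.1 3.2 0.2
   vertex 3.7 0.5 1.5
  endloop
 endfacet
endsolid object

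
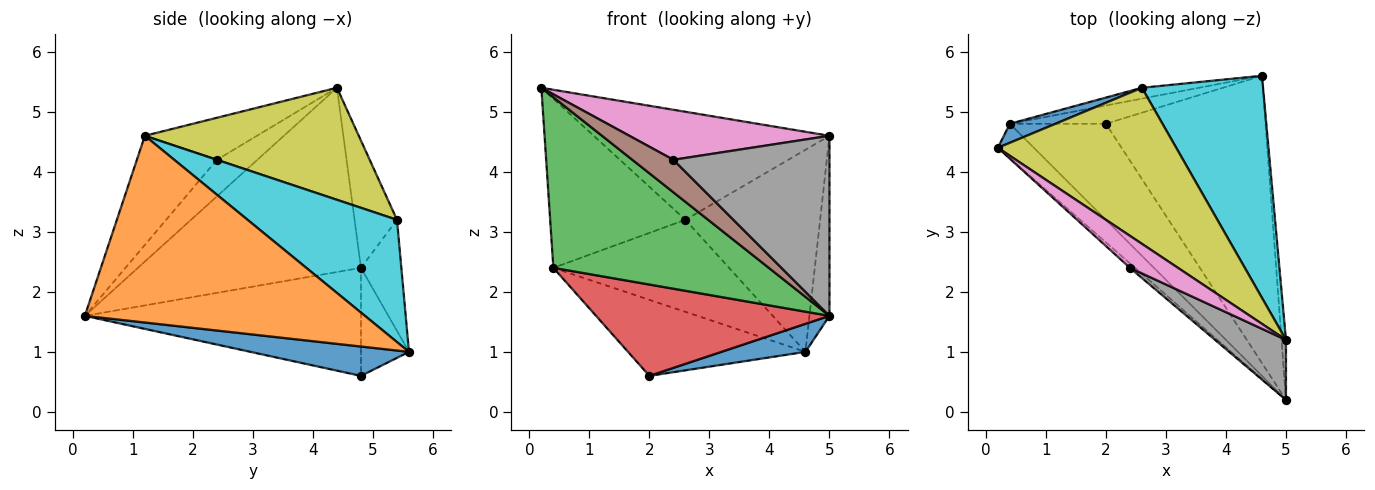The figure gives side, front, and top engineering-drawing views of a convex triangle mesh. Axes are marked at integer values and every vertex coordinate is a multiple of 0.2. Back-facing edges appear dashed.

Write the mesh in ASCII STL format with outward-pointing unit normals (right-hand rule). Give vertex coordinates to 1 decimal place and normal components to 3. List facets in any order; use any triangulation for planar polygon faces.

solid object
 facet normal 0.180 -0.095 -0.979
  outer loop
   vertex 2.0 4.8 0.6
   vertex 4.6 5.6 1.0
   vertex 5.0 0.2 1.6
  endloop
 endfacet
 facet normal 0.997 0.071 -0.024
  outer loop
   vertex 5.0 1.2 4.6
   vertex 5.0 0.2 1.6
   vertex 4.6 5.6 1.0
  endloop
 endfacet
 facet normal -0.712 -0.688 -0.139
  outer loop
   vertex 0.4 4.8 2.4
   vertex 5.0 0.2 1.6
   vertex 0.2 4.4 5.4
  endloop
 endfacet
 facet normal -0.632 -0.534 -0.562
  outer loop
   vertex 0.4 4.8 2.4
   vertex 2.0 4.8 0.6
   vertex 5.0 0.2 1.6
  endloop
 endfacet
 facet normal -0.255 0.940 -0.226
  outer loop
   vertex 0.4 4.8 2.4
   vertex 4.6 5.6 1.0
   vertex 2.0 4.8 0.6
  endloop
 endfacet
 facet normal -0.698 -0.709 -0.098
  outer loop
   vertex 2.4 2.4 4.2
   vertex 0.2 4.4 5.4
   vertex 5.0 0.2 1.6
  endloop
 endfacet
 facet normal -0.427 -0.762 0.488
  outer loop
   vertex 2.4 2.4 4.2
   vertex 5.0 1.2 4.6
   vertex 0.2 4.4 5.4
  endloop
 endfacet
 facet normal -0.437 -0.853 0.284
  outer loop
   vertex 2.4 2.4 4.2
   vertex 5.0 0.2 1.6
   vertex 5.0 1.2 4.6
  endloop
 endfacet
 facet normal 0.459 0.506 0.731
  outer loop
   vertex 2.6 5.4 3.2
   vertex 0.2 4.4 5.4
   vertex 5.0 1.2 4.6
  endloop
 endfacet
 facet normal 0.598 0.539 0.593
  outer loop
   vertex 2.6 5.4 3.2
   vertex 5.0 1.2 4.6
   vertex 4.6 5.6 1.0
  endloop
 endfacet
 facet normal -0.298 0.949 0.107
  outer loop
   vertex 2.6 5.4 3.2
   vertex 0.4 4.8 2.4
   vertex 0.2 4.4 5.4
  endloop
 endfacet
 facet normal -0.223 0.968 -0.114
  outer loop
   vertex 2.6 5.4 3.2
   vertex 4.6 5.6 1.0
   vertex 0.4 4.8 2.4
  endloop
 endfacet
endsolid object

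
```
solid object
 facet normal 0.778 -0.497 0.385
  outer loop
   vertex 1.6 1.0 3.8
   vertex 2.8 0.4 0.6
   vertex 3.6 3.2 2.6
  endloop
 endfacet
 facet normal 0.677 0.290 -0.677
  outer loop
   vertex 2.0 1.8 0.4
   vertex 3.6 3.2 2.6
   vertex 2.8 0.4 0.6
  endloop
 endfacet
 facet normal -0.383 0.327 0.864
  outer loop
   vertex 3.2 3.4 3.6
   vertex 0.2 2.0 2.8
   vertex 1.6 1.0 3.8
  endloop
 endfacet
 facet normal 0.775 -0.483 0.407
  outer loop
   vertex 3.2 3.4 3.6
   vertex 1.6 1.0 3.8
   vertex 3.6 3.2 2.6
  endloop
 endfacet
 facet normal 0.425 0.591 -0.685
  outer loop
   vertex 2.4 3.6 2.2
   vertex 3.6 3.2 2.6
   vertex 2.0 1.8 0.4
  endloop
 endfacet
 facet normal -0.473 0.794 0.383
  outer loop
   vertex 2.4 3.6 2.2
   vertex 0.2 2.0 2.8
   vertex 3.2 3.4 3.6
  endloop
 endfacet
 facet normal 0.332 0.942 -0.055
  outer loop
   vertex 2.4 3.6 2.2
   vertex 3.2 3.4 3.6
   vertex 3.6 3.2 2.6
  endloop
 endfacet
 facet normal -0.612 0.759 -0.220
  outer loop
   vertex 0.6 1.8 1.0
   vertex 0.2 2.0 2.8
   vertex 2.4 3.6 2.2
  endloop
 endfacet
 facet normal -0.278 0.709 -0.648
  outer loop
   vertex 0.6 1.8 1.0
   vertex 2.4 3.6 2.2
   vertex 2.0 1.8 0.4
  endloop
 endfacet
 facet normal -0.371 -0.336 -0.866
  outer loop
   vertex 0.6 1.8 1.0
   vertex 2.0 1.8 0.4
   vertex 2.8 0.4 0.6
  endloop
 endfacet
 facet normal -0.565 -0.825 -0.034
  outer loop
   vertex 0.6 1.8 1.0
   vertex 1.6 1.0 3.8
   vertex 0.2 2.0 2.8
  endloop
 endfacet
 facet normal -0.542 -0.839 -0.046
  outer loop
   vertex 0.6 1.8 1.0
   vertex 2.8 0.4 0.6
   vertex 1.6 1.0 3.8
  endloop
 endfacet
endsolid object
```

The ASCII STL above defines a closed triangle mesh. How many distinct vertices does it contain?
8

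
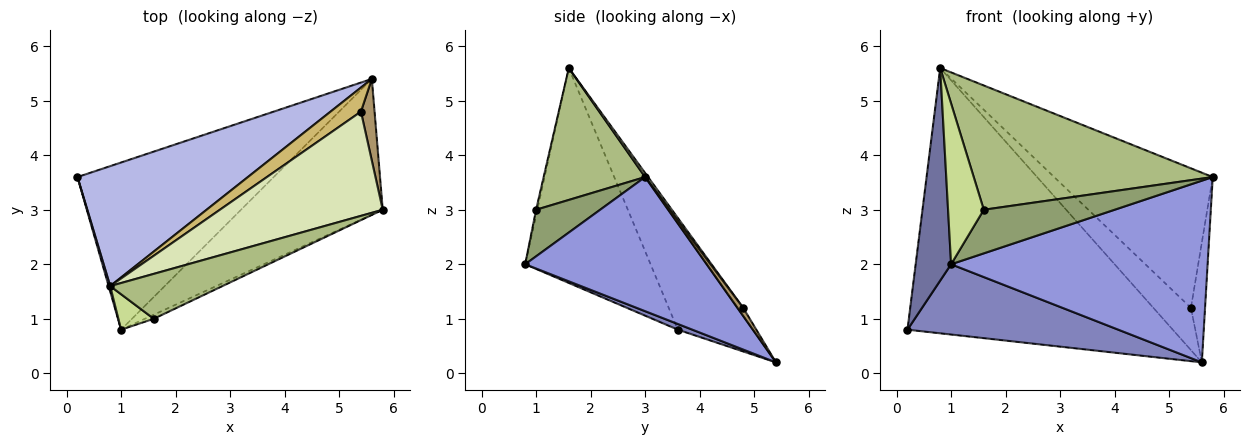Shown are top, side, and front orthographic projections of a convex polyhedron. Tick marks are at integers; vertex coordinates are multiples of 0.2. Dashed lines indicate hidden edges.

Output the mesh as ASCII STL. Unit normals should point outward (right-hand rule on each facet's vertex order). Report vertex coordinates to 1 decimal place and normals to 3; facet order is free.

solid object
 facet normal -0.962 -0.272 0.007
  outer loop
   vertex 0.8 1.6 5.6
   vertex 0.2 3.6 0.8
   vertex 1.0 0.8 2.0
  endloop
 endfacet
 facet normal 0.027 -0.387 -0.922
  outer loop
   vertex 5.6 5.4 0.2
   vertex 1.0 0.8 2.0
   vertex 0.2 3.6 0.8
  endloop
 endfacet
 facet normal 0.493 -0.697 -0.521
  outer loop
   vertex 5.6 5.4 0.2
   vertex 5.8 3.0 3.6
   vertex 1.0 0.8 2.0
  endloop
 endfacet
 facet normal -0.250 0.882 0.399
  outer loop
   vertex 5.6 5.4 0.2
   vertex 0.2 3.6 0.8
   vertex 0.8 1.6 5.6
  endloop
 endfacet
 facet normal 0.438 -0.895 -0.084
  outer loop
   vertex 1.6 1.0 3.0
   vertex 1.0 0.8 2.0
   vertex 5.8 3.0 3.6
  endloop
 endfacet
 facet normal 0.371 -0.873 0.316
  outer loop
   vertex 1.6 1.0 3.0
   vertex 5.8 3.0 3.6
   vertex 0.8 1.6 5.6
  endloop
 endfacet
 facet normal -0.033 -0.976 0.215
  outer loop
   vertex 1.6 1.0 3.0
   vertex 0.8 1.6 5.6
   vertex 1.0 0.8 2.0
  endloop
 endfacet
 facet normal 0.015 0.801 0.598
  outer loop
   vertex 5.4 4.8 1.2
   vertex 0.8 1.6 5.6
   vertex 5.8 3.0 3.6
  endloop
 endfacet
 facet normal 0.320 0.783 0.534
  outer loop
   vertex 5.4 4.8 1.2
   vertex 5.8 3.0 3.6
   vertex 5.6 5.4 0.2
  endloop
 endfacet
 facet normal -0.130 0.861 0.491
  outer loop
   vertex 5.4 4.8 1.2
   vertex 5.6 5.4 0.2
   vertex 0.8 1.6 5.6
  endloop
 endfacet
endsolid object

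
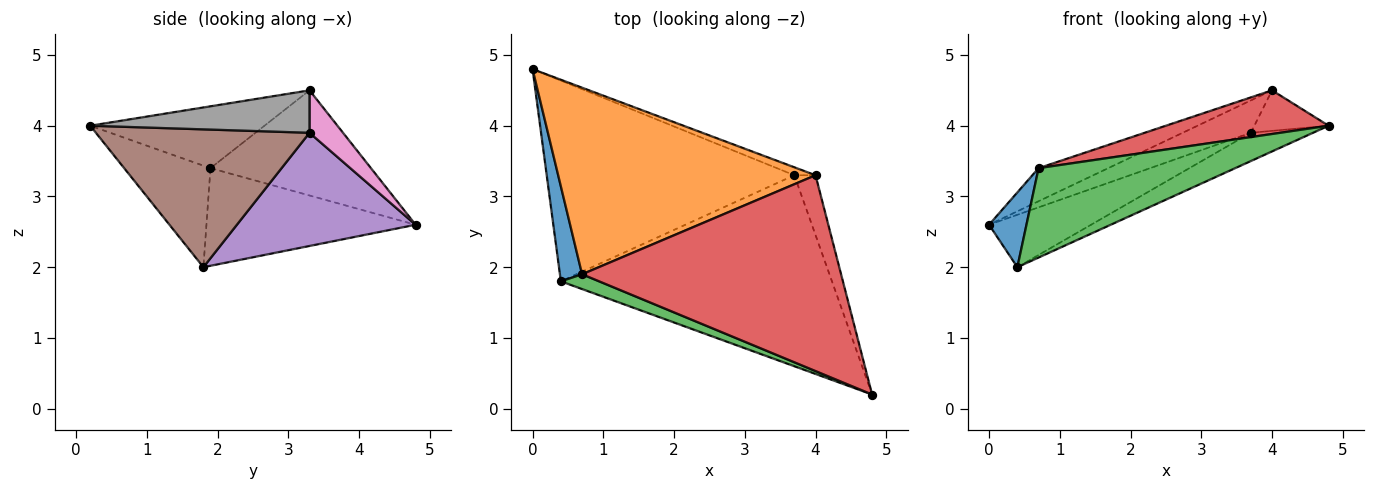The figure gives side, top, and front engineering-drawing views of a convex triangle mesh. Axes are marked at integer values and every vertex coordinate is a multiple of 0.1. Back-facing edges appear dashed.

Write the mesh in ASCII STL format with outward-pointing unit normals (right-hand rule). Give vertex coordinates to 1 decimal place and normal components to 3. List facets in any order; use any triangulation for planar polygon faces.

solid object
 facet normal -0.961 -0.172 0.218
  outer loop
   vertex 0.7 1.9 3.4
   vertex 0.0 4.8 2.6
   vertex 0.4 1.8 2.0
  endloop
 endfacet
 facet normal -0.373 0.162 0.914
  outer loop
   vertex 0.7 1.9 3.4
   vertex 4.0 3.3 4.5
   vertex 0.0 4.8 2.6
  endloop
 endfacet
 facet normal -0.397 -0.905 0.150
  outer loop
   vertex 0.7 1.9 3.4
   vertex 0.4 1.8 2.0
   vertex 4.8 0.2 4.0
  endloop
 endfacet
 facet normal -0.227 -0.212 0.951
  outer loop
   vertex 0.7 1.9 3.4
   vertex 4.8 0.2 4.0
   vertex 4.0 3.3 4.5
  endloop
 endfacet
 facet normal 0.405 0.231 -0.885
  outer loop
   vertex 3.7 3.3 3.9
   vertex 0.4 1.8 2.0
   vertex 0.0 4.8 2.6
  endloop
 endfacet
 facet normal 0.449 0.131 -0.884
  outer loop
   vertex 3.7 3.3 3.9
   vertex 4.8 0.2 4.0
   vertex 0.4 1.8 2.0
  endloop
 endfacet
 facet normal 0.431 0.876 -0.215
  outer loop
   vertex 3.7 3.3 3.9
   vertex 0.0 4.8 2.6
   vertex 4.0 3.3 4.5
  endloop
 endfacet
 facet normal 0.856 0.290 -0.428
  outer loop
   vertex 3.7 3.3 3.9
   vertex 4.0 3.3 4.5
   vertex 4.8 0.2 4.0
  endloop
 endfacet
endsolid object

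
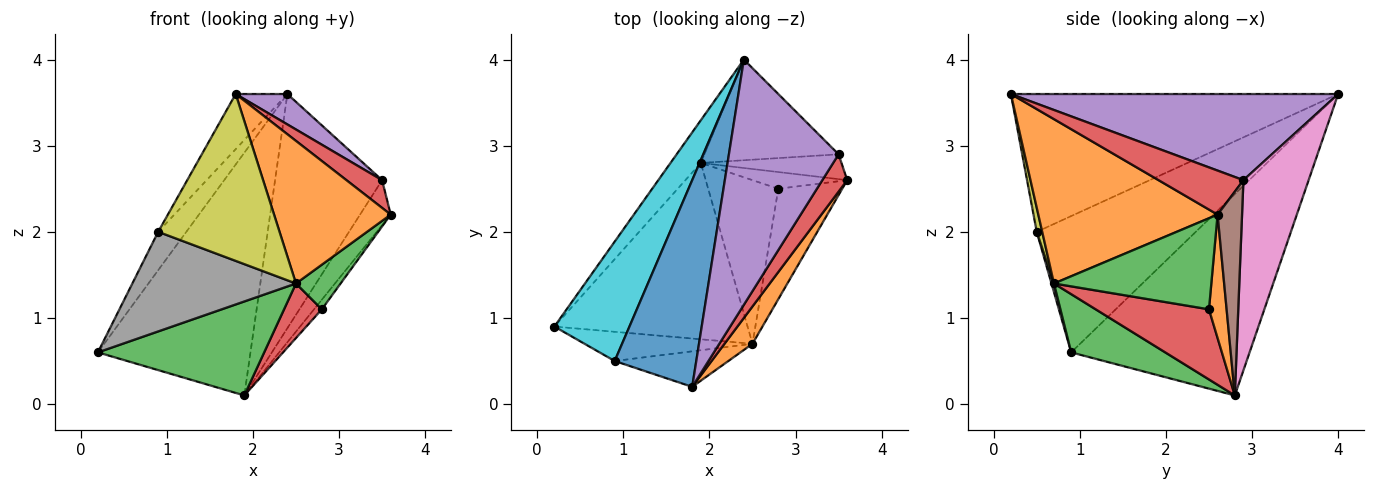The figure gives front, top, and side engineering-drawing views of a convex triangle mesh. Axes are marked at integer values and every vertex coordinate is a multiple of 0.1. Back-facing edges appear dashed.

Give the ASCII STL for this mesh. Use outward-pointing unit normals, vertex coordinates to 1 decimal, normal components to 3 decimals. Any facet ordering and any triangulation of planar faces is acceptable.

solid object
 facet normal -0.755 0.646 -0.114
  outer loop
   vertex 1.9 2.8 0.1
   vertex 0.2 0.9 0.6
   vertex 2.4 4.0 3.6
  endloop
 endfacet
 facet normal 0.830 -0.540 0.141
  outer loop
   vertex 2.5 0.7 1.4
   vertex 3.6 2.6 2.2
   vertex 1.8 0.2 3.6
  endloop
 endfacet
 facet normal 0.257 -0.454 -0.853
  outer loop
   vertex 2.5 0.7 1.4
   vertex 0.2 0.9 0.6
   vertex 1.9 2.8 0.1
  endloop
 endfacet
 facet normal 0.818 -0.344 0.462
  outer loop
   vertex 3.5 2.9 2.6
   vertex 1.8 0.2 3.6
   vertex 3.6 2.6 2.2
  endloop
 endfacet
 facet normal 0.615 -0.097 0.783
  outer loop
   vertex 3.5 2.9 2.6
   vertex 2.4 4.0 3.6
   vertex 1.8 0.2 3.6
  endloop
 endfacet
 facet normal 0.573 0.718 -0.395
  outer loop
   vertex 3.5 2.9 2.6
   vertex 3.6 2.6 2.2
   vertex 1.9 2.8 0.1
  endloop
 endfacet
 facet normal 0.488 0.802 -0.345
  outer loop
   vertex 3.5 2.9 2.6
   vertex 1.9 2.8 0.1
   vertex 2.4 4.0 3.6
  endloop
 endfacet
 facet normal 0.014 -0.959 -0.281
  outer loop
   vertex 0.9 0.5 2.0
   vertex 0.2 0.9 0.6
   vertex 2.5 0.7 1.4
  endloop
 endfacet
 facet normal 0.044 -0.977 -0.208
  outer loop
   vertex 0.9 0.5 2.0
   vertex 2.5 0.7 1.4
   vertex 1.8 0.2 3.6
  endloop
 endfacet
 facet normal -0.866 0.153 0.477
  outer loop
   vertex 0.9 0.5 2.0
   vertex 2.4 4.0 3.6
   vertex 0.2 0.9 0.6
  endloop
 endfacet
 facet normal -0.853 0.135 0.505
  outer loop
   vertex 0.9 0.5 2.0
   vertex 1.8 0.2 3.6
   vertex 2.4 4.0 3.6
  endloop
 endfacet
 facet normal 0.749 0.331 -0.575
  outer loop
   vertex 2.8 2.5 1.1
   vertex 1.9 2.8 0.1
   vertex 3.6 2.6 2.2
  endloop
 endfacet
 facet normal 0.797 -0.226 -0.559
  outer loop
   vertex 2.8 2.5 1.1
   vertex 3.6 2.6 2.2
   vertex 2.5 0.7 1.4
  endloop
 endfacet
 facet normal 0.688 -0.229 -0.688
  outer loop
   vertex 2.8 2.5 1.1
   vertex 2.5 0.7 1.4
   vertex 1.9 2.8 0.1
  endloop
 endfacet
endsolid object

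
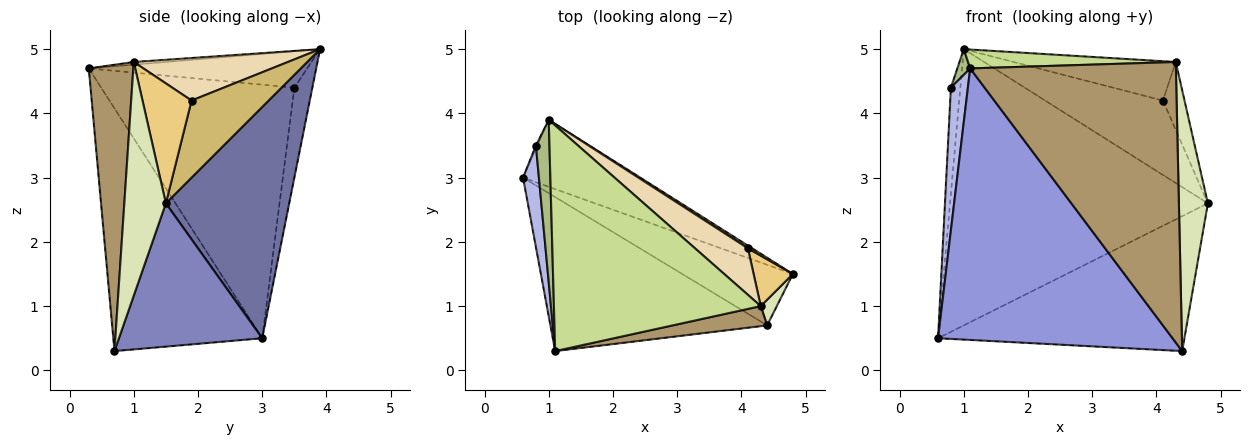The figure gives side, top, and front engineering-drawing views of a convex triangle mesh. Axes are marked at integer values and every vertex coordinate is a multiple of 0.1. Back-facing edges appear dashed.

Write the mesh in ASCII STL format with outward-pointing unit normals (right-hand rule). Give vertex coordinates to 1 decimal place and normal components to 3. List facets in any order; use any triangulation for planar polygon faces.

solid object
 facet normal 0.422 0.881 -0.214
  outer loop
   vertex 1.0 3.9 5.0
   vertex 4.8 1.5 2.6
   vertex 0.6 3.0 0.5
  endloop
 endfacet
 facet normal 0.469 0.806 -0.362
  outer loop
   vertex 4.4 0.7 0.3
   vertex 0.6 3.0 0.5
   vertex 4.8 1.5 2.6
  endloop
 endfacet
 facet normal -0.484 -0.761 -0.432
  outer loop
   vertex 4.4 0.7 0.3
   vertex 1.1 0.3 4.7
   vertex 0.6 3.0 0.5
  endloop
 endfacet
 facet normal -0.994 -0.087 0.062
  outer loop
   vertex 0.8 3.5 4.4
   vertex 0.6 3.0 0.5
   vertex 1.1 0.3 4.7
  endloop
 endfacet
 facet normal -0.886 0.464 -0.014
  outer loop
   vertex 0.8 3.5 4.4
   vertex 1.0 3.9 5.0
   vertex 0.6 3.0 0.5
  endloop
 endfacet
 facet normal -0.936 -0.055 0.349
  outer loop
   vertex 0.8 3.5 4.4
   vertex 1.1 0.3 4.7
   vertex 1.0 3.9 5.0
  endloop
 endfacet
 facet normal -0.013 -0.083 0.996
  outer loop
   vertex 4.3 1.0 4.8
   vertex 1.0 3.9 5.0
   vertex 1.1 0.3 4.7
  endloop
 endfacet
 facet normal 0.819 -0.571 0.056
  outer loop
   vertex 4.3 1.0 4.8
   vertex 4.4 0.7 0.3
   vertex 4.8 1.5 2.6
  endloop
 endfacet
 facet normal 0.211 -0.975 0.070
  outer loop
   vertex 4.3 1.0 4.8
   vertex 1.1 0.3 4.7
   vertex 4.4 0.7 0.3
  endloop
 endfacet
 facet normal 0.547 0.836 0.030
  outer loop
   vertex 4.1 1.9 4.2
   vertex 4.8 1.5 2.6
   vertex 1.0 3.9 5.0
  endloop
 endfacet
 facet normal 0.877 0.386 0.287
  outer loop
   vertex 4.1 1.9 4.2
   vertex 4.3 1.0 4.8
   vertex 4.8 1.5 2.6
  endloop
 endfacet
 facet normal 0.523 0.550 0.651
  outer loop
   vertex 4.1 1.9 4.2
   vertex 1.0 3.9 5.0
   vertex 4.3 1.0 4.8
  endloop
 endfacet
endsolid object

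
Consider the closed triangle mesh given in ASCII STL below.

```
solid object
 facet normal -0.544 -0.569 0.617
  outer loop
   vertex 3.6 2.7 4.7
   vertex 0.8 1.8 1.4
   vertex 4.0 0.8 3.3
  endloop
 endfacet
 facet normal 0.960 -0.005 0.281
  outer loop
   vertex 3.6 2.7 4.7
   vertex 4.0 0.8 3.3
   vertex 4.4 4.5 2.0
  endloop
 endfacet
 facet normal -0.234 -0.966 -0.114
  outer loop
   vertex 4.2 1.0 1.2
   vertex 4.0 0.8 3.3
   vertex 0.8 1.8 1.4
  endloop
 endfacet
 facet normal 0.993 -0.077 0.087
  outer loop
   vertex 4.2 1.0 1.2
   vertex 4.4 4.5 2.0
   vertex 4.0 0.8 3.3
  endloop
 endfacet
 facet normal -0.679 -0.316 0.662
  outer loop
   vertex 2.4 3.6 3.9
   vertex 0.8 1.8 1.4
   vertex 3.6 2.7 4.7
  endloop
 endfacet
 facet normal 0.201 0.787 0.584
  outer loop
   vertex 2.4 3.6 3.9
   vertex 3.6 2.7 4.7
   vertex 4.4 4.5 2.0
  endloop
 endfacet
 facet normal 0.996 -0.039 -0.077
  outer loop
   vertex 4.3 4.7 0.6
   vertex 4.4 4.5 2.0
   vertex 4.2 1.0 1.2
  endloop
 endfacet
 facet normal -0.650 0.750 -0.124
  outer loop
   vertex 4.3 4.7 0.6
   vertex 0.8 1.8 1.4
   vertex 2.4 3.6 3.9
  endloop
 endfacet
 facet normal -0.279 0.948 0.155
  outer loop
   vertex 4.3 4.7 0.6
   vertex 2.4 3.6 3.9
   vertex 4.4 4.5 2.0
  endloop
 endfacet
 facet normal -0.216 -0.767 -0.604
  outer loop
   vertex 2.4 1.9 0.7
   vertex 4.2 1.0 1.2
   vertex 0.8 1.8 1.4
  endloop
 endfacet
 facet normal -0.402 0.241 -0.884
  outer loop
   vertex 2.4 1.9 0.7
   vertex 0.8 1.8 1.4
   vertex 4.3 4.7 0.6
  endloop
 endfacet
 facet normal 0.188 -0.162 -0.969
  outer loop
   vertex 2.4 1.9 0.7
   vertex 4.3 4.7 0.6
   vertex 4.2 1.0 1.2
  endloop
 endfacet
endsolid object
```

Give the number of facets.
12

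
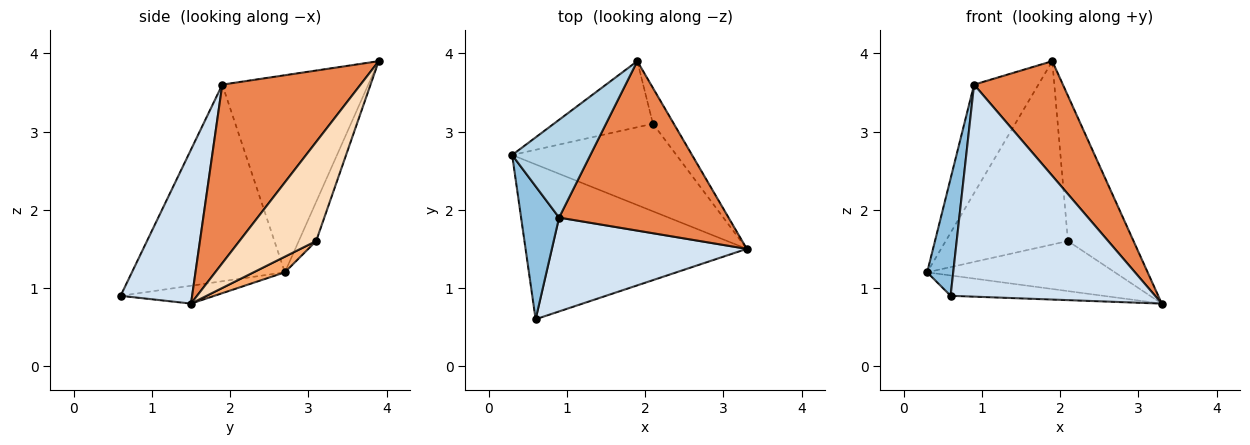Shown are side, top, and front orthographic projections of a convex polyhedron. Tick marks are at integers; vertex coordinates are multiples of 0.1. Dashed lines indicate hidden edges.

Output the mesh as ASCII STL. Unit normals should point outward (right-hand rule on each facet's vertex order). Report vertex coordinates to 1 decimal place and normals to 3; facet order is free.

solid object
 facet normal -0.080 0.130 -0.988
  outer loop
   vertex 0.6 0.6 0.9
   vertex 0.3 2.7 1.2
   vertex 3.3 1.5 0.8
  endloop
 endfacet
 facet normal -0.968 -0.165 0.187
  outer loop
   vertex 0.9 1.9 3.6
   vertex 0.3 2.7 1.2
   vertex 0.6 0.6 0.9
  endloop
 endfacet
 facet normal -0.860 0.379 0.341
  outer loop
   vertex 0.9 1.9 3.6
   vertex 1.9 3.9 3.9
   vertex 0.3 2.7 1.2
  endloop
 endfacet
 facet normal 0.305 -0.871 0.386
  outer loop
   vertex 0.9 1.9 3.6
   vertex 0.6 0.6 0.9
   vertex 3.3 1.5 0.8
  endloop
 endfacet
 facet normal 0.658 -0.422 0.624
  outer loop
   vertex 0.9 1.9 3.6
   vertex 3.3 1.5 0.8
   vertex 1.9 3.9 3.9
  endloop
 endfacet
 facet normal 0.082 0.494 -0.865
  outer loop
   vertex 2.1 3.1 1.6
   vertex 3.3 1.5 0.8
   vertex 0.3 2.7 1.2
  endloop
 endfacet
 facet normal -0.133 0.933 -0.336
  outer loop
   vertex 2.1 3.1 1.6
   vertex 0.3 2.7 1.2
   vertex 1.9 3.9 3.9
  endloop
 endfacet
 facet normal 0.750 0.642 -0.158
  outer loop
   vertex 2.1 3.1 1.6
   vertex 1.9 3.9 3.9
   vertex 3.3 1.5 0.8
  endloop
 endfacet
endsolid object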